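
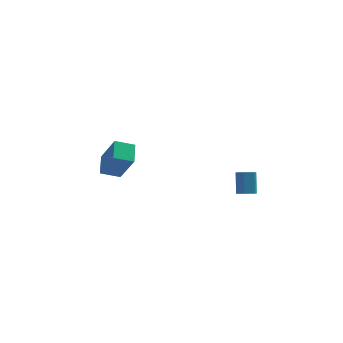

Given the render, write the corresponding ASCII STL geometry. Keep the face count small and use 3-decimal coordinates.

solid 
facet normal 0.116 -0.348 -0.930
outer loop
vertex 3.708 -2.516 1.087
vertex 3.238 -2.312 0.952
vertex 3.678 -2.021 0.898
endloop
endfacet
facet normal 0.991 0.094 0.090
outer loop
vertex 3.708 -2.516 1.087
vertex 3.678 -2.021 0.898
vertex 3.552 -2.053 2.324
endloop
endfacet
facet normal 0.991 0.094 0.090
outer loop
vertex 3.552 -2.053 2.324
vertex 3.678 -2.021 0.898
vertex 3.522 -1.558 2.135
endloop
endfacet
facet normal -0.117 0.348 0.930
outer loop
vertex 3.552 -2.053 2.324
vertex 3.522 -1.558 2.135
vertex 3.082 -1.848 2.188
endloop
endfacet
facet normal 0.116 -0.348 -0.930
outer loop
vertex 3.678 -2.021 0.898
vertex 3.238 -2.312 0.952
vertex 3.209 -1.817 0.763
endloop
endfacet
facet normal 0.448 0.855 -0.263
outer loop
vertex 3.678 -2.021 0.898
vertex 3.209 -1.817 0.763
vertex 3.522 -1.558 2.135
endloop
endfacet
facet normal 0.447 0.855 -0.263
outer loop
vertex 3.522 -1.558 2.135
vertex 3.209 -1.817 0.763
vertex 3.052 -1.354 2.0
endloop
endfacet
facet normal -0.117 0.347 0.931
outer loop
vertex 3.522 -1.558 2.135
vertex 3.052 -1.354 2.0
vertex 3.082 -1.848 2.188
endloop
endfacet
facet normal 0.117 -0.348 -0.930
outer loop
vertex 3.209 -1.817 0.763
vertex 3.238 -2.312 0.952
vertex 2.768 -2.107 0.816
endloop
endfacet
facet normal -0.543 0.761 -0.354
outer loop
vertex 3.209 -1.817 0.763
vertex 2.768 -2.107 0.816
vertex 3.052 -1.354 2.0
endloop
endfacet
facet normal -0.544 0.761 -0.353
outer loop
vertex 3.052 -1.354 2.0
vertex 2.768 -2.107 0.816
vertex 2.612 -1.644 2.053
endloop
endfacet
facet normal -0.117 0.347 0.931
outer loop
vertex 3.052 -1.354 2.0
vertex 2.612 -1.644 2.053
vertex 3.082 -1.848 2.188
endloop
endfacet
facet normal 0.117 -0.348 -0.930
outer loop
vertex 2.768 -2.107 0.816
vertex 3.238 -2.312 0.952
vertex 2.798 -2.602 1.005
endloop
endfacet
facet normal -0.991 -0.094 -0.090
outer loop
vertex 2.768 -2.107 0.816
vertex 2.798 -2.602 1.005
vertex 2.612 -1.644 2.053
endloop
endfacet
facet normal -0.991 -0.094 -0.090
outer loop
vertex 2.612 -1.644 2.053
vertex 2.798 -2.602 1.005
vertex 2.642 -2.139 2.242
endloop
endfacet
facet normal -0.116 0.348 0.930
outer loop
vertex 2.612 -1.644 2.053
vertex 2.642 -2.139 2.242
vertex 3.082 -1.848 2.188
endloop
endfacet
facet normal 0.117 -0.347 -0.931
outer loop
vertex 2.798 -2.602 1.005
vertex 3.238 -2.312 0.952
vertex 3.268 -2.806 1.14
endloop
endfacet
facet normal -0.447 -0.855 0.264
outer loop
vertex 2.798 -2.602 1.005
vertex 3.268 -2.806 1.14
vertex 2.642 -2.139 2.242
endloop
endfacet
facet normal -0.448 -0.855 0.263
outer loop
vertex 2.642 -2.139 2.242
vertex 3.268 -2.806 1.14
vertex 3.111 -2.343 2.377
endloop
endfacet
facet normal -0.116 0.348 0.930
outer loop
vertex 2.642 -2.139 2.242
vertex 3.111 -2.343 2.377
vertex 3.082 -1.848 2.188
endloop
endfacet
facet normal 0.117 -0.347 -0.931
outer loop
vertex 3.268 -2.806 1.14
vertex 3.238 -2.312 0.952
vertex 3.708 -2.516 1.087
endloop
endfacet
facet normal 0.544 -0.761 0.354
outer loop
vertex 3.268 -2.806 1.14
vertex 3.708 -2.516 1.087
vertex 3.111 -2.343 2.377
endloop
endfacet
facet normal 0.543 -0.762 0.354
outer loop
vertex 3.111 -2.343 2.377
vertex 3.708 -2.516 1.087
vertex 3.552 -2.053 2.324
endloop
endfacet
facet normal -0.117 0.348 0.930
outer loop
vertex 3.111 -2.343 2.377
vertex 3.552 -2.053 2.324
vertex 3.082 -1.848 2.188
endloop
endfacet
facet normal -0.516 0.406 -0.754
outer loop
vertex -4.562 -1.389 2.258
vertex -3.66 -0.884 1.913
vertex -4.275 -2.413 1.511
endloop
endfacet
facet normal -0.828 -0.463 0.317
outer loop
vertex -3.28 -3.196 2.967
vertex -4.562 -1.389 2.258
vertex -4.275 -2.413 1.511
endloop
endfacet
facet normal -0.516 0.406 -0.754
outer loop
vertex -4.275 -2.413 1.511
vertex -3.66 -0.884 1.913
vertex -3.373 -1.908 1.166
endloop
endfacet
facet normal 0.221 -0.788 -0.575
outer loop
vertex -3.373 -1.908 1.166
vertex -3.28 -3.196 2.967
vertex -4.275 -2.413 1.511
endloop
endfacet
facet normal -0.221 0.788 0.575
outer loop
vertex -4.562 -1.389 2.258
vertex -2.665 -1.667 3.369
vertex -3.66 -0.884 1.913
endloop
endfacet
facet normal -0.828 -0.463 0.317
outer loop
vertex -3.567 -2.172 3.714
vertex -4.562 -1.389 2.258
vertex -3.28 -3.196 2.967
endloop
endfacet
facet normal -0.221 0.788 0.575
outer loop
vertex -3.567 -2.172 3.714
vertex -2.665 -1.667 3.369
vertex -4.562 -1.389 2.258
endloop
endfacet
facet normal 0.828 0.463 -0.317
outer loop
vertex -3.66 -0.884 1.913
vertex -2.665 -1.667 3.369
vertex -3.373 -1.908 1.166
endloop
endfacet
facet normal 0.221 -0.788 -0.575
outer loop
vertex -2.378 -2.691 2.622
vertex -3.28 -3.196 2.967
vertex -3.373 -1.908 1.166
endloop
endfacet
facet normal 0.828 0.463 -0.317
outer loop
vertex -3.373 -1.908 1.166
vertex -2.665 -1.667 3.369
vertex -2.378 -2.691 2.622
endloop
endfacet
facet normal 0.516 -0.406 0.754
outer loop
vertex -2.378 -2.691 2.622
vertex -3.567 -2.172 3.714
vertex -3.28 -3.196 2.967
endloop
endfacet
facet normal 0.516 -0.406 0.754
outer loop
vertex -2.665 -1.667 3.369
vertex -3.567 -2.172 3.714
vertex -2.378 -2.691 2.622
endloop
endfacet

endsolid


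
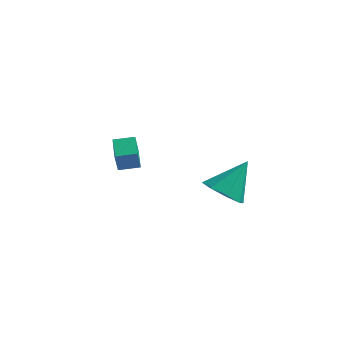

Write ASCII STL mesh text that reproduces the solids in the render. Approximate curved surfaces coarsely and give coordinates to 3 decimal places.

solid 
facet normal -0.326 -0.578 -0.748
outer loop
vertex 4.056 -3.21 -0.212
vertex 3.222 -3.454 0.341
vertex 3.457 -2.713 -0.335
endloop
endfacet
facet normal 0.648 0.719 -0.252
outer loop
vertex 4.056 -3.21 -0.212
vertex 3.457 -2.713 -0.335
vertex 3.858 -2.326 1.799
endloop
endfacet
facet normal -0.327 -0.578 -0.747
outer loop
vertex 3.457 -2.713 -0.335
vertex 3.222 -3.454 0.341
vertex 2.72 -2.649 -0.062
endloop
endfacet
facet normal 0.018 0.983 -0.182
outer loop
vertex 3.457 -2.713 -0.335
vertex 2.72 -2.649 -0.062
vertex 3.858 -2.326 1.799
endloop
endfacet
facet normal -0.326 -0.578 -0.748
outer loop
vertex 2.72 -2.649 -0.062
vertex 3.222 -3.454 0.341
vertex 2.277 -3.057 0.446
endloop
endfacet
facet normal -0.540 0.820 0.188
outer loop
vertex 2.72 -2.649 -0.062
vertex 2.277 -3.057 0.446
vertex 3.858 -2.326 1.799
endloop
endfacet
facet normal -0.326 -0.578 -0.748
outer loop
vertex 2.277 -3.057 0.446
vertex 3.222 -3.454 0.341
vertex 2.387 -3.697 0.893
endloop
endfacet
facet normal -0.697 0.326 0.638
outer loop
vertex 2.277 -3.057 0.446
vertex 2.387 -3.697 0.893
vertex 3.858 -2.326 1.799
endloop
endfacet
facet normal -0.327 -0.578 -0.748
outer loop
vertex 2.387 -3.697 0.893
vertex 3.222 -3.454 0.341
vertex 2.986 -4.195 1.016
endloop
endfacet
facet normal -0.362 -0.211 0.908
outer loop
vertex 2.387 -3.697 0.893
vertex 2.986 -4.195 1.016
vertex 3.858 -2.326 1.799
endloop
endfacet
facet normal -0.326 -0.578 -0.748
outer loop
vertex 2.986 -4.195 1.016
vertex 3.222 -3.454 0.341
vertex 3.723 -4.258 0.744
endloop
endfacet
facet normal 0.268 -0.476 0.837
outer loop
vertex 2.986 -4.195 1.016
vertex 3.723 -4.258 0.744
vertex 3.858 -2.326 1.799
endloop
endfacet
facet normal -0.326 -0.578 -0.748
outer loop
vertex 3.723 -4.258 0.744
vertex 3.222 -3.454 0.341
vertex 4.167 -3.85 0.235
endloop
endfacet
facet normal 0.826 -0.314 0.469
outer loop
vertex 3.723 -4.258 0.744
vertex 4.167 -3.85 0.235
vertex 3.858 -2.326 1.799
endloop
endfacet
facet normal -0.326 -0.579 -0.747
outer loop
vertex 4.167 -3.85 0.235
vertex 3.222 -3.454 0.341
vertex 4.056 -3.21 -0.212
endloop
endfacet
facet normal 0.983 0.182 0.017
outer loop
vertex 4.167 -3.85 0.235
vertex 4.056 -3.21 -0.212
vertex 3.858 -2.326 1.799
endloop
endfacet
facet normal -0.870 -0.473 -0.140
outer loop
vertex -2.351 -2.382 0.433
vertex -2.977 -1.324 0.752
vertex -2.353 -2.069 -0.611
endloop
endfacet
facet normal 0.493 -0.833 -0.251
outer loop
vertex -1.483 -1.596 -0.472
vertex -2.351 -2.382 0.433
vertex -2.353 -2.069 -0.611
endloop
endfacet
facet normal -0.870 -0.473 -0.140
outer loop
vertex -2.353 -2.069 -0.611
vertex -2.977 -1.324 0.752
vertex -2.979 -1.011 -0.293
endloop
endfacet
facet normal -0.003 0.286 -0.958
outer loop
vertex -2.979 -1.011 -0.293
vertex -1.483 -1.596 -0.472
vertex -2.353 -2.069 -0.611
endloop
endfacet
facet normal 0.003 -0.287 0.958
outer loop
vertex -2.351 -2.382 0.433
vertex -2.107 -0.851 0.891
vertex -2.977 -1.324 0.752
endloop
endfacet
facet normal 0.493 -0.833 -0.250
outer loop
vertex -1.481 -1.909 0.573
vertex -2.351 -2.382 0.433
vertex -1.483 -1.596 -0.472
endloop
endfacet
facet normal 0.002 -0.287 0.958
outer loop
vertex -1.481 -1.909 0.573
vertex -2.107 -0.851 0.891
vertex -2.351 -2.382 0.433
endloop
endfacet
facet normal -0.493 0.833 0.250
outer loop
vertex -2.977 -1.324 0.752
vertex -2.107 -0.851 0.891
vertex -2.979 -1.011 -0.293
endloop
endfacet
facet normal -0.002 0.287 -0.958
outer loop
vertex -2.109 -0.538 -0.153
vertex -1.483 -1.596 -0.472
vertex -2.979 -1.011 -0.293
endloop
endfacet
facet normal -0.493 0.833 0.251
outer loop
vertex -2.979 -1.011 -0.293
vertex -2.107 -0.851 0.891
vertex -2.109 -0.538 -0.153
endloop
endfacet
facet normal 0.870 0.473 0.140
outer loop
vertex -2.109 -0.538 -0.153
vertex -1.481 -1.909 0.573
vertex -1.483 -1.596 -0.472
endloop
endfacet
facet normal 0.870 0.473 0.140
outer loop
vertex -2.107 -0.851 0.891
vertex -1.481 -1.909 0.573
vertex -2.109 -0.538 -0.153
endloop
endfacet

endsolid


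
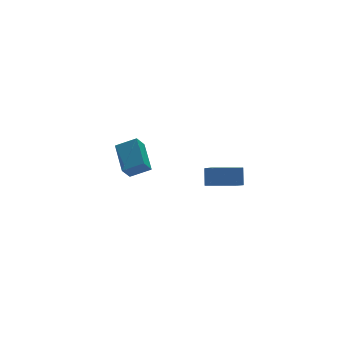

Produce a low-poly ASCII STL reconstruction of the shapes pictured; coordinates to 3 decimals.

solid 
facet normal -0.963 0.220 0.155
outer loop
vertex 1.585 -3.705 -0.737
vertex 1.701 -2.703 -1.441
vertex 1.295 -4.322 -1.663
endloop
endfacet
facet normal -0.095 -0.814 0.572
outer loop
vertex 3.019 -4.717 -1.939
vertex 1.585 -3.705 -0.737
vertex 1.295 -4.322 -1.663
endloop
endfacet
facet normal -0.963 0.220 0.155
outer loop
vertex 1.295 -4.322 -1.663
vertex 1.701 -2.703 -1.441
vertex 1.411 -3.32 -2.367
endloop
endfacet
facet normal -0.252 -0.537 -0.805
outer loop
vertex 1.411 -3.32 -2.367
vertex 3.019 -4.717 -1.939
vertex 1.295 -4.322 -1.663
endloop
endfacet
facet normal 0.252 0.537 0.805
outer loop
vertex 1.585 -3.705 -0.737
vertex 3.425 -3.098 -1.717
vertex 1.701 -2.703 -1.441
endloop
endfacet
facet normal -0.095 -0.814 0.572
outer loop
vertex 3.309 -4.1 -1.013
vertex 1.585 -3.705 -0.737
vertex 3.019 -4.717 -1.939
endloop
endfacet
facet normal 0.252 0.537 0.805
outer loop
vertex 3.309 -4.1 -1.013
vertex 3.425 -3.098 -1.717
vertex 1.585 -3.705 -0.737
endloop
endfacet
facet normal 0.095 0.814 -0.572
outer loop
vertex 1.701 -2.703 -1.441
vertex 3.425 -3.098 -1.717
vertex 1.411 -3.32 -2.367
endloop
endfacet
facet normal -0.252 -0.537 -0.805
outer loop
vertex 3.135 -3.715 -2.643
vertex 3.019 -4.717 -1.939
vertex 1.411 -3.32 -2.367
endloop
endfacet
facet normal 0.095 0.814 -0.572
outer loop
vertex 1.411 -3.32 -2.367
vertex 3.425 -3.098 -1.717
vertex 3.135 -3.715 -2.643
endloop
endfacet
facet normal 0.963 -0.220 -0.155
outer loop
vertex 3.135 -3.715 -2.643
vertex 3.309 -4.1 -1.013
vertex 3.019 -4.717 -1.939
endloop
endfacet
facet normal 0.963 -0.220 -0.155
outer loop
vertex 3.425 -3.098 -1.717
vertex 3.309 -4.1 -1.013
vertex 3.135 -3.715 -2.643
endloop
endfacet
facet normal -0.564 -0.251 0.787
outer loop
vertex 0.236 1.88 -3.408
vertex 0.653 3.726 -2.52
vertex -0.87 2.428 -4.026
endloop
endfacet
facet normal -0.200 -0.883 -0.425
outer loop
vertex -0.273 2.694 -4.86
vertex 0.236 1.88 -3.408
vertex -0.87 2.428 -4.026
endloop
endfacet
facet normal -0.563 -0.252 0.787
outer loop
vertex -0.87 2.428 -4.026
vertex 0.653 3.726 -2.52
vertex -0.453 4.273 -3.137
endloop
endfacet
facet normal -0.802 0.397 -0.447
outer loop
vertex -0.453 4.273 -3.137
vertex -0.273 2.694 -4.86
vertex -0.87 2.428 -4.026
endloop
endfacet
facet normal 0.802 -0.396 0.447
outer loop
vertex 0.236 1.88 -3.408
vertex 1.25 3.992 -3.354
vertex 0.653 3.726 -2.52
endloop
endfacet
facet normal -0.200 -0.883 -0.425
outer loop
vertex 0.833 2.147 -4.243
vertex 0.236 1.88 -3.408
vertex -0.273 2.694 -4.86
endloop
endfacet
facet normal 0.802 -0.396 0.447
outer loop
vertex 0.833 2.147 -4.243
vertex 1.25 3.992 -3.354
vertex 0.236 1.88 -3.408
endloop
endfacet
facet normal 0.200 0.883 0.425
outer loop
vertex 0.653 3.726 -2.52
vertex 1.25 3.992 -3.354
vertex -0.453 4.273 -3.137
endloop
endfacet
facet normal -0.802 0.396 -0.447
outer loop
vertex 0.144 4.54 -3.972
vertex -0.273 2.694 -4.86
vertex -0.453 4.273 -3.137
endloop
endfacet
facet normal 0.200 0.883 0.425
outer loop
vertex -0.453 4.273 -3.137
vertex 1.25 3.992 -3.354
vertex 0.144 4.54 -3.972
endloop
endfacet
facet normal 0.563 0.251 -0.787
outer loop
vertex 0.144 4.54 -3.972
vertex 0.833 2.147 -4.243
vertex -0.273 2.694 -4.86
endloop
endfacet
facet normal 0.564 0.251 -0.786
outer loop
vertex 1.25 3.992 -3.354
vertex 0.833 2.147 -4.243
vertex 0.144 4.54 -3.972
endloop
endfacet

endsolid


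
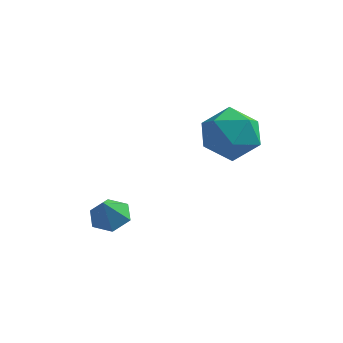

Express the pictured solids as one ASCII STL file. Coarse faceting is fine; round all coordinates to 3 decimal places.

solid 
facet normal -0.863 -0.390 0.321
outer loop
vertex 1.452 4.233 -0.405
vertex 1.776 3.202 -0.785
vertex 2.029 3.523 0.285
endloop
endfacet
facet normal -0.667 0.164 0.727
outer loop
vertex 1.452 4.233 -0.405
vertex 2.029 3.523 0.285
vertex 2.285 4.64 0.268
endloop
endfacet
facet normal -0.605 0.736 0.304
outer loop
vertex 1.452 4.233 -0.405
vertex 2.285 4.64 0.268
vertex 2.191 5.009 -0.813
endloop
endfacet
facet normal -0.763 0.536 -0.363
outer loop
vertex 1.452 4.233 -0.405
vertex 2.191 5.009 -0.813
vertex 1.876 4.12 -1.464
endloop
endfacet
facet normal -0.922 -0.160 -0.352
outer loop
vertex 1.452 4.233 -0.405
vertex 1.876 4.12 -1.464
vertex 1.776 3.202 -0.785
endloop
endfacet
facet normal -0.024 0.021 1.000
outer loop
vertex 2.285 4.64 0.268
vertex 2.029 3.523 0.285
vertex 3.124 3.86 0.304
endloop
endfacet
facet normal -0.341 -0.875 0.343
outer loop
vertex 2.029 3.523 0.285
vertex 1.776 3.202 -0.785
vertex 2.809 2.971 -0.347
endloop
endfacet
facet normal -0.436 -0.504 -0.745
outer loop
vertex 1.776 3.202 -0.785
vertex 1.876 4.12 -1.464
vertex 2.715 3.34 -1.428
endloop
endfacet
facet normal -0.178 0.622 -0.763
outer loop
vertex 1.876 4.12 -1.464
vertex 2.191 5.009 -0.813
vertex 2.971 4.457 -1.445
endloop
endfacet
facet normal 0.077 0.946 0.316
outer loop
vertex 2.191 5.009 -0.813
vertex 2.285 4.64 0.268
vertex 3.224 4.778 -0.375
endloop
endfacet
facet normal 0.763 -0.536 0.363
outer loop
vertex 3.548 3.747 -0.755
vertex 3.124 3.86 0.304
vertex 2.809 2.971 -0.347
endloop
endfacet
facet normal 0.605 -0.736 -0.304
outer loop
vertex 3.548 3.747 -0.755
vertex 2.809 2.971 -0.347
vertex 2.715 3.34 -1.428
endloop
endfacet
facet normal 0.667 -0.164 -0.727
outer loop
vertex 3.548 3.747 -0.755
vertex 2.715 3.34 -1.428
vertex 2.971 4.457 -1.445
endloop
endfacet
facet normal 0.863 0.390 -0.321
outer loop
vertex 3.548 3.747 -0.755
vertex 2.971 4.457 -1.445
vertex 3.224 4.778 -0.375
endloop
endfacet
facet normal 0.922 0.160 0.352
outer loop
vertex 3.548 3.747 -0.755
vertex 3.224 4.778 -0.375
vertex 3.124 3.86 0.304
endloop
endfacet
facet normal 0.178 -0.622 0.763
outer loop
vertex 2.809 2.971 -0.347
vertex 3.124 3.86 0.304
vertex 2.029 3.523 0.285
endloop
endfacet
facet normal -0.077 -0.946 -0.316
outer loop
vertex 2.715 3.34 -1.428
vertex 2.809 2.971 -0.347
vertex 1.776 3.202 -0.785
endloop
endfacet
facet normal 0.024 -0.021 -1.000
outer loop
vertex 2.971 4.457 -1.445
vertex 2.715 3.34 -1.428
vertex 1.876 4.12 -1.464
endloop
endfacet
facet normal 0.341 0.875 -0.343
outer loop
vertex 3.224 4.778 -0.375
vertex 2.971 4.457 -1.445
vertex 2.191 5.009 -0.813
endloop
endfacet
facet normal 0.436 0.504 0.745
outer loop
vertex 3.124 3.86 0.304
vertex 3.224 4.778 -0.375
vertex 2.285 4.64 0.268
endloop
endfacet
facet normal 0.080 0.439 -0.895
outer loop
vertex -0.497 2.446 -4.379
vertex -1.235 2.576 -4.381
vertex -0.766 3.084 -4.09
endloop
endfacet
facet normal 0.764 0.031 0.644
outer loop
vertex -0.497 2.446 -4.379
vertex -0.766 3.084 -4.09
vertex -1.325 2.084 -3.379
endloop
endfacet
facet normal 0.080 0.439 -0.895
outer loop
vertex -0.766 3.084 -4.09
vertex -1.235 2.576 -4.381
vertex -1.505 3.214 -4.092
endloop
endfacet
facet normal 0.093 0.542 0.835
outer loop
vertex -0.766 3.084 -4.09
vertex -1.505 3.214 -4.092
vertex -1.325 2.084 -3.379
endloop
endfacet
facet normal 0.080 0.439 -0.895
outer loop
vertex -1.505 3.214 -4.092
vertex -1.235 2.576 -4.381
vertex -1.974 2.706 -4.383
endloop
endfacet
facet normal -0.712 0.290 0.640
outer loop
vertex -1.505 3.214 -4.092
vertex -1.974 2.706 -4.383
vertex -1.325 2.084 -3.379
endloop
endfacet
facet normal 0.080 0.439 -0.895
outer loop
vertex -1.974 2.706 -4.383
vertex -1.235 2.576 -4.381
vertex -1.704 2.068 -4.672
endloop
endfacet
facet normal -0.844 -0.472 0.253
outer loop
vertex -1.974 2.706 -4.383
vertex -1.704 2.068 -4.672
vertex -1.325 2.084 -3.379
endloop
endfacet
facet normal 0.079 0.439 -0.895
outer loop
vertex -1.704 2.068 -4.672
vertex -1.235 2.576 -4.381
vertex -0.966 1.939 -4.67
endloop
endfacet
facet normal -0.172 -0.983 0.063
outer loop
vertex -1.704 2.068 -4.672
vertex -0.966 1.939 -4.67
vertex -1.325 2.084 -3.379
endloop
endfacet
facet normal 0.080 0.440 -0.895
outer loop
vertex -0.966 1.939 -4.67
vertex -1.235 2.576 -4.381
vertex -0.497 2.446 -4.379
endloop
endfacet
facet normal 0.631 -0.732 0.258
outer loop
vertex -0.966 1.939 -4.67
vertex -0.497 2.446 -4.379
vertex -1.325 2.084 -3.379
endloop
endfacet

endsolid


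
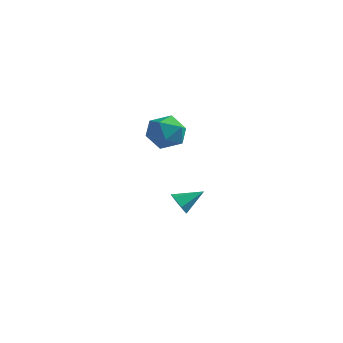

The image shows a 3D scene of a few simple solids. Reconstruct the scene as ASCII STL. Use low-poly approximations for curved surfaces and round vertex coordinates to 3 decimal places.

solid 
facet normal -0.958 0.269 0.096
outer loop
vertex 1.822 -2.291 2.868
vertex 1.885 -2.411 3.837
vertex 2.089 -1.542 3.438
endloop
endfacet
facet normal -0.659 0.590 -0.467
outer loop
vertex 1.822 -2.291 2.868
vertex 2.089 -1.542 3.438
vertex 2.549 -1.699 2.59
endloop
endfacet
facet normal -0.415 0.084 -0.906
outer loop
vertex 1.822 -2.291 2.868
vertex 2.549 -1.699 2.59
vertex 2.629 -2.665 2.464
endloop
endfacet
facet normal -0.563 -0.551 -0.616
outer loop
vertex 1.822 -2.291 2.868
vertex 2.629 -2.665 2.464
vertex 2.219 -3.106 3.234
endloop
endfacet
facet normal -0.900 -0.436 0.004
outer loop
vertex 1.822 -2.291 2.868
vertex 2.219 -3.106 3.234
vertex 1.885 -2.411 3.837
endloop
endfacet
facet normal -0.100 0.967 -0.233
outer loop
vertex 2.549 -1.699 2.59
vertex 2.089 -1.542 3.438
vertex 3.061 -1.454 3.386
endloop
endfacet
facet normal -0.584 0.448 0.677
outer loop
vertex 2.089 -1.542 3.438
vertex 1.885 -2.411 3.837
vertex 2.651 -1.895 4.156
endloop
endfacet
facet normal -0.490 -0.694 0.528
outer loop
vertex 1.885 -2.411 3.837
vertex 2.219 -3.106 3.234
vertex 2.731 -2.861 4.03
endloop
endfacet
facet normal 0.054 -0.879 -0.474
outer loop
vertex 2.219 -3.106 3.234
vertex 2.629 -2.665 2.464
vertex 3.191 -3.018 3.182
endloop
endfacet
facet normal 0.294 0.148 -0.944
outer loop
vertex 2.629 -2.665 2.464
vertex 2.549 -1.699 2.59
vertex 3.395 -2.149 2.783
endloop
endfacet
facet normal 0.563 0.551 0.616
outer loop
vertex 3.458 -2.269 3.752
vertex 3.061 -1.454 3.386
vertex 2.651 -1.895 4.156
endloop
endfacet
facet normal 0.415 -0.084 0.906
outer loop
vertex 3.458 -2.269 3.752
vertex 2.651 -1.895 4.156
vertex 2.731 -2.861 4.03
endloop
endfacet
facet normal 0.659 -0.590 0.467
outer loop
vertex 3.458 -2.269 3.752
vertex 2.731 -2.861 4.03
vertex 3.191 -3.018 3.182
endloop
endfacet
facet normal 0.958 -0.269 -0.096
outer loop
vertex 3.458 -2.269 3.752
vertex 3.191 -3.018 3.182
vertex 3.395 -2.149 2.783
endloop
endfacet
facet normal 0.900 0.436 -0.004
outer loop
vertex 3.458 -2.269 3.752
vertex 3.395 -2.149 2.783
vertex 3.061 -1.454 3.386
endloop
endfacet
facet normal -0.054 0.879 0.474
outer loop
vertex 2.651 -1.895 4.156
vertex 3.061 -1.454 3.386
vertex 2.089 -1.542 3.438
endloop
endfacet
facet normal -0.294 -0.148 0.944
outer loop
vertex 2.731 -2.861 4.03
vertex 2.651 -1.895 4.156
vertex 1.885 -2.411 3.837
endloop
endfacet
facet normal 0.100 -0.967 0.233
outer loop
vertex 3.191 -3.018 3.182
vertex 2.731 -2.861 4.03
vertex 2.219 -3.106 3.234
endloop
endfacet
facet normal 0.584 -0.448 -0.677
outer loop
vertex 3.395 -2.149 2.783
vertex 3.191 -3.018 3.182
vertex 2.629 -2.665 2.464
endloop
endfacet
facet normal 0.490 0.694 -0.528
outer loop
vertex 3.061 -1.454 3.386
vertex 3.395 -2.149 2.783
vertex 2.549 -1.699 2.59
endloop
endfacet
facet normal -0.546 -0.678 -0.493
outer loop
vertex 0.876 1.525 -3.01
vertex 0.414 1.555 -2.54
vertex 0.381 1.96 -3.06
endloop
endfacet
facet normal 0.559 0.567 -0.605
outer loop
vertex 0.876 1.525 -3.01
vertex 0.381 1.96 -3.06
vertex 1.146 2.465 -1.88
endloop
endfacet
facet normal -0.546 -0.677 -0.493
outer loop
vertex 0.381 1.96 -3.06
vertex 0.414 1.555 -2.54
vertex -0.08 1.99 -2.59
endloop
endfacet
facet normal -0.210 0.941 -0.266
outer loop
vertex 0.381 1.96 -3.06
vertex -0.08 1.99 -2.59
vertex 1.146 2.465 -1.88
endloop
endfacet
facet normal -0.547 -0.677 -0.492
outer loop
vertex -0.08 1.99 -2.59
vertex 0.414 1.555 -2.54
vertex -0.047 1.585 -2.069
endloop
endfacet
facet normal -0.556 0.639 0.532
outer loop
vertex -0.08 1.99 -2.59
vertex -0.047 1.585 -2.069
vertex 1.146 2.465 -1.88
endloop
endfacet
facet normal -0.546 -0.678 -0.491
outer loop
vertex -0.047 1.585 -2.069
vertex 0.414 1.555 -2.54
vertex 0.447 1.151 -2.019
endloop
endfacet
facet normal -0.131 -0.035 0.991
outer loop
vertex -0.047 1.585 -2.069
vertex 0.447 1.151 -2.019
vertex 1.146 2.465 -1.88
endloop
endfacet
facet normal -0.545 -0.679 -0.492
outer loop
vertex 0.447 1.151 -2.019
vertex 0.414 1.555 -2.54
vertex 0.909 1.121 -2.489
endloop
endfacet
facet normal 0.638 -0.408 0.653
outer loop
vertex 0.447 1.151 -2.019
vertex 0.909 1.121 -2.489
vertex 1.146 2.465 -1.88
endloop
endfacet
facet normal -0.545 -0.679 -0.492
outer loop
vertex 0.909 1.121 -2.489
vertex 0.414 1.555 -2.54
vertex 0.876 1.525 -3.01
endloop
endfacet
facet normal 0.983 -0.107 -0.146
outer loop
vertex 0.909 1.121 -2.489
vertex 0.876 1.525 -3.01
vertex 1.146 2.465 -1.88
endloop
endfacet

endsolid


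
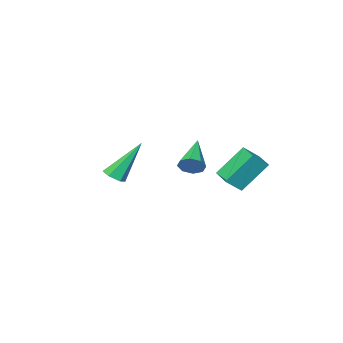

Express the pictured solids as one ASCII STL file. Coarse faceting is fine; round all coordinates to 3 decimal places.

solid 
facet normal -0.736 0.161 -0.657
outer loop
vertex -2.411 3.092 3.87
vertex -2.145 4.19 3.841
vertex -1.282 2.784 2.529
endloop
endfacet
facet normal -0.235 -0.972 0.026
outer loop
vertex -0.575 2.63 3.159
vertex -2.411 3.092 3.87
vertex -1.282 2.784 2.529
endloop
endfacet
facet normal -0.736 0.161 -0.657
outer loop
vertex -1.282 2.784 2.529
vertex -2.145 4.19 3.841
vertex -1.016 3.882 2.5
endloop
endfacet
facet normal 0.634 -0.173 -0.754
outer loop
vertex -1.016 3.882 2.5
vertex -0.575 2.63 3.159
vertex -1.282 2.784 2.529
endloop
endfacet
facet normal -0.634 0.173 0.754
outer loop
vertex -2.411 3.092 3.87
vertex -1.438 4.036 4.471
vertex -2.145 4.19 3.841
endloop
endfacet
facet normal -0.235 -0.972 0.026
outer loop
vertex -1.704 2.938 4.5
vertex -2.411 3.092 3.87
vertex -0.575 2.63 3.159
endloop
endfacet
facet normal -0.634 0.173 0.754
outer loop
vertex -1.704 2.938 4.5
vertex -1.438 4.036 4.471
vertex -2.411 3.092 3.87
endloop
endfacet
facet normal 0.235 0.972 -0.026
outer loop
vertex -2.145 4.19 3.841
vertex -1.438 4.036 4.471
vertex -1.016 3.882 2.5
endloop
endfacet
facet normal 0.634 -0.173 -0.754
outer loop
vertex -0.309 3.728 3.13
vertex -0.575 2.63 3.159
vertex -1.016 3.882 2.5
endloop
endfacet
facet normal 0.235 0.972 -0.026
outer loop
vertex -1.016 3.882 2.5
vertex -1.438 4.036 4.471
vertex -0.309 3.728 3.13
endloop
endfacet
facet normal 0.736 -0.161 0.657
outer loop
vertex -0.309 3.728 3.13
vertex -1.704 2.938 4.5
vertex -0.575 2.63 3.159
endloop
endfacet
facet normal 0.736 -0.161 0.657
outer loop
vertex -1.438 4.036 4.471
vertex -1.704 2.938 4.5
vertex -0.309 3.728 3.13
endloop
endfacet
facet normal 0.593 0.672 -0.443
outer loop
vertex -1.559 -1.745 2.073
vertex -2.045 -1.579 1.674
vertex -1.839 -1.377 2.256
endloop
endfacet
facet normal 0.377 -0.167 0.911
outer loop
vertex -1.559 -1.745 2.073
vertex -1.839 -1.377 2.256
vertex -3.215 -2.901 2.546
endloop
endfacet
facet normal 0.594 0.671 -0.443
outer loop
vertex -1.839 -1.377 2.256
vertex -2.045 -1.579 1.674
vertex -2.239 -1.127 2.098
endloop
endfacet
facet normal -0.164 0.326 0.931
outer loop
vertex -1.839 -1.377 2.256
vertex -2.239 -1.127 2.098
vertex -3.215 -2.901 2.546
endloop
endfacet
facet normal 0.595 0.671 -0.443
outer loop
vertex -2.239 -1.127 2.098
vertex -2.045 -1.579 1.674
vertex -2.525 -1.141 1.692
endloop
endfacet
facet normal -0.710 0.513 0.483
outer loop
vertex -2.239 -1.127 2.098
vertex -2.525 -1.141 1.692
vertex -3.215 -2.901 2.546
endloop
endfacet
facet normal 0.595 0.670 -0.443
outer loop
vertex -2.525 -1.141 1.692
vertex -2.045 -1.579 1.674
vertex -2.53 -1.412 1.275
endloop
endfacet
facet normal -0.943 0.285 -0.174
outer loop
vertex -2.525 -1.141 1.692
vertex -2.53 -1.412 1.275
vertex -3.215 -2.901 2.546
endloop
endfacet
facet normal 0.595 0.671 -0.443
outer loop
vertex -2.53 -1.412 1.275
vertex -2.045 -1.579 1.674
vertex -2.251 -1.781 1.091
endloop
endfacet
facet normal -0.725 -0.223 -0.652
outer loop
vertex -2.53 -1.412 1.275
vertex -2.251 -1.781 1.091
vertex -3.215 -2.901 2.546
endloop
endfacet
facet normal 0.594 0.671 -0.443
outer loop
vertex -2.251 -1.781 1.091
vertex -2.045 -1.579 1.674
vertex -1.851 -2.031 1.249
endloop
endfacet
facet normal -0.182 -0.717 -0.673
outer loop
vertex -2.251 -1.781 1.091
vertex -1.851 -2.031 1.249
vertex -3.215 -2.901 2.546
endloop
endfacet
facet normal 0.594 0.672 -0.443
outer loop
vertex -1.851 -2.031 1.249
vertex -2.045 -1.579 1.674
vertex -1.564 -2.016 1.656
endloop
endfacet
facet normal 0.364 -0.904 -0.223
outer loop
vertex -1.851 -2.031 1.249
vertex -1.564 -2.016 1.656
vertex -3.215 -2.901 2.546
endloop
endfacet
facet normal 0.594 0.672 -0.444
outer loop
vertex -1.564 -2.016 1.656
vertex -2.045 -1.579 1.674
vertex -1.559 -1.745 2.073
endloop
endfacet
facet normal 0.596 -0.677 0.433
outer loop
vertex -1.564 -2.016 1.656
vertex -1.559 -1.745 2.073
vertex -3.215 -2.901 2.546
endloop
endfacet
facet normal 0.545 -0.139 -0.827
outer loop
vertex 3.478 0.24 3.316
vertex 3.095 0.501 3.02
vertex 3.509 0.784 3.245
endloop
endfacet
facet normal 0.700 0.053 0.712
outer loop
vertex 3.478 0.24 3.316
vertex 3.509 0.784 3.245
vertex 1.925 0.799 4.8
endloop
endfacet
facet normal 0.544 -0.138 -0.828
outer loop
vertex 3.509 0.784 3.245
vertex 3.095 0.501 3.02
vertex 3.125 1.045 2.949
endloop
endfacet
facet normal 0.338 0.879 0.336
outer loop
vertex 3.509 0.784 3.245
vertex 3.125 1.045 2.949
vertex 1.925 0.799 4.8
endloop
endfacet
facet normal 0.543 -0.138 -0.828
outer loop
vertex 3.125 1.045 2.949
vertex 3.095 0.501 3.02
vertex 2.711 0.761 2.725
endloop
endfacet
facet normal -0.480 0.855 -0.197
outer loop
vertex 3.125 1.045 2.949
vertex 2.711 0.761 2.725
vertex 1.925 0.799 4.8
endloop
endfacet
facet normal 0.543 -0.138 -0.828
outer loop
vertex 2.711 0.761 2.725
vertex 3.095 0.501 3.02
vertex 2.681 0.217 2.796
endloop
endfacet
facet normal -0.935 0.005 -0.354
outer loop
vertex 2.711 0.761 2.725
vertex 2.681 0.217 2.796
vertex 1.925 0.799 4.8
endloop
endfacet
facet normal 0.544 -0.140 -0.827
outer loop
vertex 2.681 0.217 2.796
vertex 3.095 0.501 3.02
vertex 3.064 -0.044 3.092
endloop
endfacet
facet normal -0.574 -0.819 0.021
outer loop
vertex 2.681 0.217 2.796
vertex 3.064 -0.044 3.092
vertex 1.925 0.799 4.8
endloop
endfacet
facet normal 0.544 -0.140 -0.827
outer loop
vertex 3.064 -0.044 3.092
vertex 3.095 0.501 3.02
vertex 3.478 0.24 3.316
endloop
endfacet
facet normal 0.245 -0.795 0.555
outer loop
vertex 3.064 -0.044 3.092
vertex 3.478 0.24 3.316
vertex 1.925 0.799 4.8
endloop
endfacet

endsolid


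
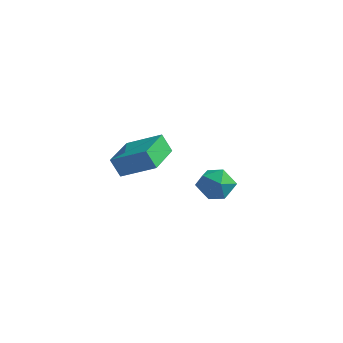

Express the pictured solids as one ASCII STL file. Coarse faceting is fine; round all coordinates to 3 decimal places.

solid 
facet normal -0.841 -0.316 -0.438
outer loop
vertex -2.533 2.413 0.472
vertex -3.175 4.051 0.523
vertex -2.178 2.576 -0.327
endloop
endfacet
facet normal 0.364 -0.931 -0.028
outer loop
vertex -0.865 3.069 0.357
vertex -2.533 2.413 0.472
vertex -2.178 2.576 -0.327
endloop
endfacet
facet normal -0.841 -0.315 -0.439
outer loop
vertex -2.178 2.576 -0.327
vertex -3.175 4.051 0.523
vertex -2.819 4.215 -0.276
endloop
endfacet
facet normal 0.399 0.184 -0.898
outer loop
vertex -2.819 4.215 -0.276
vertex -0.865 3.069 0.357
vertex -2.178 2.576 -0.327
endloop
endfacet
facet normal -0.399 -0.184 0.898
outer loop
vertex -2.533 2.413 0.472
vertex -1.862 4.544 1.207
vertex -3.175 4.051 0.523
endloop
endfacet
facet normal 0.364 -0.931 -0.029
outer loop
vertex -1.221 2.905 1.156
vertex -2.533 2.413 0.472
vertex -0.865 3.069 0.357
endloop
endfacet
facet normal -0.399 -0.184 0.898
outer loop
vertex -1.221 2.905 1.156
vertex -1.862 4.544 1.207
vertex -2.533 2.413 0.472
endloop
endfacet
facet normal -0.364 0.931 0.029
outer loop
vertex -3.175 4.051 0.523
vertex -1.862 4.544 1.207
vertex -2.819 4.215 -0.276
endloop
endfacet
facet normal 0.399 0.184 -0.898
outer loop
vertex -1.507 4.707 0.408
vertex -0.865 3.069 0.357
vertex -2.819 4.215 -0.276
endloop
endfacet
facet normal -0.364 0.931 0.028
outer loop
vertex -2.819 4.215 -0.276
vertex -1.862 4.544 1.207
vertex -1.507 4.707 0.408
endloop
endfacet
facet normal 0.841 0.316 0.439
outer loop
vertex -1.507 4.707 0.408
vertex -1.221 2.905 1.156
vertex -0.865 3.069 0.357
endloop
endfacet
facet normal 0.842 0.316 0.438
outer loop
vertex -1.862 4.544 1.207
vertex -1.221 2.905 1.156
vertex -1.507 4.707 0.408
endloop
endfacet
facet normal -0.986 0.164 -0.029
outer loop
vertex 1.672 3.077 0.344
vertex 1.542 2.338 0.588
vertex 1.623 2.919 1.115
endloop
endfacet
facet normal -0.632 0.766 0.117
outer loop
vertex 1.672 3.077 0.344
vertex 1.623 2.919 1.115
vertex 2.175 3.415 0.849
endloop
endfacet
facet normal -0.177 0.890 -0.419
outer loop
vertex 1.672 3.077 0.344
vertex 2.175 3.415 0.849
vertex 2.436 3.141 0.157
endloop
endfacet
facet normal -0.250 0.366 -0.896
outer loop
vertex 1.672 3.077 0.344
vertex 2.436 3.141 0.157
vertex 2.044 2.476 -0.005
endloop
endfacet
facet normal -0.751 -0.084 -0.655
outer loop
vertex 1.672 3.077 0.344
vertex 2.044 2.476 -0.005
vertex 1.542 2.338 0.588
endloop
endfacet
facet normal -0.249 0.658 0.710
outer loop
vertex 2.175 3.415 0.849
vertex 1.623 2.919 1.115
vertex 2.356 2.884 1.405
endloop
endfacet
facet normal -0.823 -0.314 0.473
outer loop
vertex 1.623 2.919 1.115
vertex 1.542 2.338 0.588
vertex 1.964 2.219 1.243
endloop
endfacet
facet normal -0.441 -0.716 -0.540
outer loop
vertex 1.542 2.338 0.588
vertex 2.044 2.476 -0.005
vertex 2.225 1.945 0.551
endloop
endfacet
facet normal 0.368 0.009 -0.930
outer loop
vertex 2.044 2.476 -0.005
vertex 2.436 3.141 0.157
vertex 2.777 2.441 0.285
endloop
endfacet
facet normal 0.486 0.860 -0.157
outer loop
vertex 2.436 3.141 0.157
vertex 2.175 3.415 0.849
vertex 2.858 3.022 0.812
endloop
endfacet
facet normal 0.250 -0.366 0.896
outer loop
vertex 2.728 2.283 1.056
vertex 2.356 2.884 1.405
vertex 1.964 2.219 1.243
endloop
endfacet
facet normal 0.177 -0.890 0.419
outer loop
vertex 2.728 2.283 1.056
vertex 1.964 2.219 1.243
vertex 2.225 1.945 0.551
endloop
endfacet
facet normal 0.632 -0.766 -0.117
outer loop
vertex 2.728 2.283 1.056
vertex 2.225 1.945 0.551
vertex 2.777 2.441 0.285
endloop
endfacet
facet normal 0.986 -0.164 0.029
outer loop
vertex 2.728 2.283 1.056
vertex 2.777 2.441 0.285
vertex 2.858 3.022 0.812
endloop
endfacet
facet normal 0.751 0.084 0.655
outer loop
vertex 2.728 2.283 1.056
vertex 2.858 3.022 0.812
vertex 2.356 2.884 1.405
endloop
endfacet
facet normal -0.368 -0.009 0.930
outer loop
vertex 1.964 2.219 1.243
vertex 2.356 2.884 1.405
vertex 1.623 2.919 1.115
endloop
endfacet
facet normal -0.486 -0.860 0.157
outer loop
vertex 2.225 1.945 0.551
vertex 1.964 2.219 1.243
vertex 1.542 2.338 0.588
endloop
endfacet
facet normal 0.249 -0.658 -0.710
outer loop
vertex 2.777 2.441 0.285
vertex 2.225 1.945 0.551
vertex 2.044 2.476 -0.005
endloop
endfacet
facet normal 0.823 0.314 -0.473
outer loop
vertex 2.858 3.022 0.812
vertex 2.777 2.441 0.285
vertex 2.436 3.141 0.157
endloop
endfacet
facet normal 0.441 0.716 0.540
outer loop
vertex 2.356 2.884 1.405
vertex 2.858 3.022 0.812
vertex 2.175 3.415 0.849
endloop
endfacet

endsolid


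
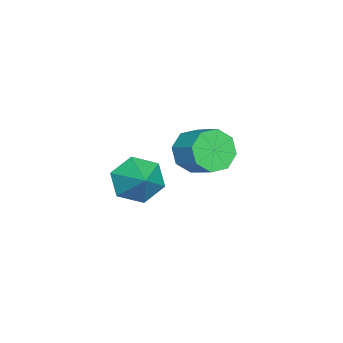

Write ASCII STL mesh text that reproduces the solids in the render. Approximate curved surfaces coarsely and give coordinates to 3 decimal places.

solid 
facet normal -0.732 -0.434 -0.525
outer loop
vertex 2.967 1.445 -2.049
vertex 2.548 1.085 -1.168
vertex 2.262 2.014 -1.538
endloop
endfacet
facet normal 0.458 0.837 -0.301
outer loop
vertex 2.967 1.445 -2.049
vertex 2.262 2.014 -1.538
vertex 3.572 1.695 -0.432
endloop
endfacet
facet normal -0.732 -0.434 -0.525
outer loop
vertex 2.262 2.014 -1.538
vertex 2.548 1.085 -1.168
vertex 1.843 1.654 -0.657
endloop
endfacet
facet normal -0.068 0.934 0.350
outer loop
vertex 2.262 2.014 -1.538
vertex 1.843 1.654 -0.657
vertex 3.572 1.695 -0.432
endloop
endfacet
facet normal -0.732 -0.435 -0.525
outer loop
vertex 1.843 1.654 -0.657
vertex 2.548 1.085 -1.168
vertex 2.129 0.725 -0.286
endloop
endfacet
facet normal -0.129 0.333 0.934
outer loop
vertex 1.843 1.654 -0.657
vertex 2.129 0.725 -0.286
vertex 3.572 1.695 -0.432
endloop
endfacet
facet normal -0.731 -0.436 -0.525
outer loop
vertex 2.129 0.725 -0.286
vertex 2.548 1.085 -1.168
vertex 2.835 0.157 -0.797
endloop
endfacet
facet normal 0.334 -0.366 0.869
outer loop
vertex 2.129 0.725 -0.286
vertex 2.835 0.157 -0.797
vertex 3.572 1.695 -0.432
endloop
endfacet
facet normal -0.730 -0.436 -0.526
outer loop
vertex 2.835 0.157 -0.797
vertex 2.548 1.085 -1.168
vertex 3.254 0.517 -1.678
endloop
endfacet
facet normal 0.859 -0.463 0.219
outer loop
vertex 2.835 0.157 -0.797
vertex 3.254 0.517 -1.678
vertex 3.572 1.695 -0.432
endloop
endfacet
facet normal -0.730 -0.436 -0.526
outer loop
vertex 3.254 0.517 -1.678
vertex 2.548 1.085 -1.168
vertex 2.967 1.445 -2.049
endloop
endfacet
facet normal 0.920 0.138 -0.366
outer loop
vertex 3.254 0.517 -1.678
vertex 2.967 1.445 -2.049
vertex 3.572 1.695 -0.432
endloop
endfacet
facet normal -0.516 -0.710 -0.480
outer loop
vertex -1.05 2.045 -2.966
vertex -1.696 1.99 -2.191
vertex -1.646 2.53 -3.043
endloop
endfacet
facet normal 0.372 0.319 -0.871
outer loop
vertex -1.05 2.045 -2.966
vertex -1.646 2.53 -3.043
vertex -0.338 3.024 -2.303
endloop
endfacet
facet normal 0.373 0.318 -0.872
outer loop
vertex -0.338 3.024 -2.303
vertex -1.646 2.53 -3.043
vertex -0.935 3.51 -2.381
endloop
endfacet
facet normal 0.515 0.710 0.480
outer loop
vertex -0.338 3.024 -2.303
vertex -0.935 3.51 -2.381
vertex -0.984 2.97 -1.529
endloop
endfacet
facet normal -0.516 -0.709 -0.480
outer loop
vertex -1.646 2.53 -3.043
vertex -1.696 1.99 -2.191
vertex -2.272 2.7 -2.621
endloop
endfacet
facet normal -0.282 0.669 -0.688
outer loop
vertex -1.646 2.53 -3.043
vertex -2.272 2.7 -2.621
vertex -0.935 3.51 -2.381
endloop
endfacet
facet normal -0.283 0.670 -0.687
outer loop
vertex -0.935 3.51 -2.381
vertex -2.272 2.7 -2.621
vertex -1.56 3.679 -1.959
endloop
endfacet
facet normal 0.516 0.710 0.480
outer loop
vertex -0.935 3.51 -2.381
vertex -1.56 3.679 -1.959
vertex -0.984 2.97 -1.529
endloop
endfacet
facet normal -0.516 -0.709 -0.480
outer loop
vertex -2.272 2.7 -2.621
vertex -1.696 1.99 -2.191
vertex -2.56 2.454 -1.948
endloop
endfacet
facet normal -0.771 0.629 -0.100
outer loop
vertex -2.272 2.7 -2.621
vertex -2.56 2.454 -1.948
vertex -1.56 3.679 -1.959
endloop
endfacet
facet normal -0.771 0.629 -0.100
outer loop
vertex -1.56 3.679 -1.959
vertex -2.56 2.454 -1.948
vertex -1.848 3.433 -1.285
endloop
endfacet
facet normal 0.516 0.710 0.480
outer loop
vertex -1.56 3.679 -1.959
vertex -1.848 3.433 -1.285
vertex -0.984 2.97 -1.529
endloop
endfacet
facet normal -0.516 -0.709 -0.480
outer loop
vertex -2.56 2.454 -1.948
vertex -1.696 1.99 -2.191
vertex -2.342 1.936 -1.417
endloop
endfacet
facet normal -0.809 0.219 0.546
outer loop
vertex -2.56 2.454 -1.948
vertex -2.342 1.936 -1.417
vertex -1.848 3.433 -1.285
endloop
endfacet
facet normal -0.809 0.219 0.546
outer loop
vertex -1.848 3.433 -1.285
vertex -2.342 1.936 -1.417
vertex -1.63 2.915 -0.754
endloop
endfacet
facet normal 0.516 0.709 0.480
outer loop
vertex -1.848 3.433 -1.285
vertex -1.63 2.915 -0.754
vertex -0.984 2.97 -1.529
endloop
endfacet
facet normal -0.515 -0.710 -0.480
outer loop
vertex -2.342 1.936 -1.417
vertex -1.696 1.99 -2.191
vertex -1.745 1.45 -1.339
endloop
endfacet
facet normal -0.373 -0.319 0.871
outer loop
vertex -2.342 1.936 -1.417
vertex -1.745 1.45 -1.339
vertex -1.63 2.915 -0.754
endloop
endfacet
facet normal -0.372 -0.319 0.872
outer loop
vertex -1.63 2.915 -0.754
vertex -1.745 1.45 -1.339
vertex -1.034 2.43 -0.677
endloop
endfacet
facet normal 0.516 0.710 0.480
outer loop
vertex -1.63 2.915 -0.754
vertex -1.034 2.43 -0.677
vertex -0.984 2.97 -1.529
endloop
endfacet
facet normal -0.516 -0.710 -0.480
outer loop
vertex -1.745 1.45 -1.339
vertex -1.696 1.99 -2.191
vertex -1.12 1.281 -1.761
endloop
endfacet
facet normal 0.283 -0.669 0.687
outer loop
vertex -1.745 1.45 -1.339
vertex -1.12 1.281 -1.761
vertex -1.034 2.43 -0.677
endloop
endfacet
facet normal 0.282 -0.670 0.687
outer loop
vertex -1.034 2.43 -0.677
vertex -1.12 1.281 -1.761
vertex -0.408 2.26 -1.099
endloop
endfacet
facet normal 0.516 0.709 0.480
outer loop
vertex -1.034 2.43 -0.677
vertex -0.408 2.26 -1.099
vertex -0.984 2.97 -1.529
endloop
endfacet
facet normal -0.516 -0.710 -0.480
outer loop
vertex -1.12 1.281 -1.761
vertex -1.696 1.99 -2.191
vertex -0.832 1.527 -2.435
endloop
endfacet
facet normal 0.771 -0.629 0.100
outer loop
vertex -1.12 1.281 -1.761
vertex -0.832 1.527 -2.435
vertex -0.408 2.26 -1.099
endloop
endfacet
facet normal 0.771 -0.629 0.100
outer loop
vertex -0.408 2.26 -1.099
vertex -0.832 1.527 -2.435
vertex -0.12 2.506 -1.772
endloop
endfacet
facet normal 0.516 0.709 0.480
outer loop
vertex -0.408 2.26 -1.099
vertex -0.12 2.506 -1.772
vertex -0.984 2.97 -1.529
endloop
endfacet
facet normal -0.516 -0.709 -0.480
outer loop
vertex -0.832 1.527 -2.435
vertex -1.696 1.99 -2.191
vertex -1.05 2.045 -2.966
endloop
endfacet
facet normal 0.809 -0.219 -0.546
outer loop
vertex -0.832 1.527 -2.435
vertex -1.05 2.045 -2.966
vertex -0.12 2.506 -1.772
endloop
endfacet
facet normal 0.809 -0.219 -0.546
outer loop
vertex -0.12 2.506 -1.772
vertex -1.05 2.045 -2.966
vertex -0.338 3.024 -2.303
endloop
endfacet
facet normal 0.516 0.709 0.480
outer loop
vertex -0.12 2.506 -1.772
vertex -0.338 3.024 -2.303
vertex -0.984 2.97 -1.529
endloop
endfacet

endsolid


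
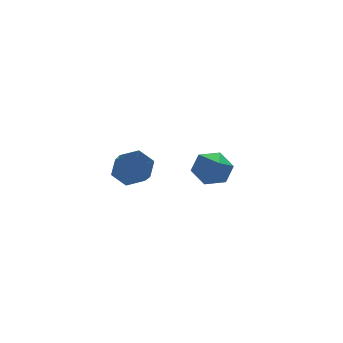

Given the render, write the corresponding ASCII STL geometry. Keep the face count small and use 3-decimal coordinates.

solid 
facet normal 0.230 0.801 -0.553
outer loop
vertex -1.492 -0.336 1.74
vertex -1.83 0.015 2.108
vertex -1.238 -0.072 2.228
endloop
endfacet
facet normal 0.880 -0.414 -0.234
outer loop
vertex -1.492 -0.336 1.74
vertex -1.238 -0.072 2.228
vertex -1.792 -1.385 2.465
endloop
endfacet
facet normal 0.880 -0.414 -0.235
outer loop
vertex -1.792 -1.385 2.465
vertex -1.238 -0.072 2.228
vertex -1.538 -1.121 2.952
endloop
endfacet
facet normal -0.229 -0.801 0.553
outer loop
vertex -1.792 -1.385 2.465
vertex -1.538 -1.121 2.952
vertex -2.13 -1.035 2.832
endloop
endfacet
facet normal 0.230 0.800 -0.554
outer loop
vertex -1.238 -0.072 2.228
vertex -1.83 0.015 2.108
vertex -1.576 0.279 2.595
endloop
endfacet
facet normal 0.800 0.169 0.576
outer loop
vertex -1.238 -0.072 2.228
vertex -1.576 0.279 2.595
vertex -1.538 -1.121 2.952
endloop
endfacet
facet normal 0.801 0.168 0.575
outer loop
vertex -1.538 -1.121 2.952
vertex -1.576 0.279 2.595
vertex -1.876 -0.771 3.32
endloop
endfacet
facet normal -0.228 -0.802 0.553
outer loop
vertex -1.538 -1.121 2.952
vertex -1.876 -0.771 3.32
vertex -2.13 -1.035 2.832
endloop
endfacet
facet normal 0.229 0.801 -0.553
outer loop
vertex -1.576 0.279 2.595
vertex -1.83 0.015 2.108
vertex -2.168 0.365 2.475
endloop
endfacet
facet normal -0.080 0.582 0.810
outer loop
vertex -1.576 0.279 2.595
vertex -2.168 0.365 2.475
vertex -1.876 -0.771 3.32
endloop
endfacet
facet normal -0.079 0.582 0.809
outer loop
vertex -1.876 -0.771 3.32
vertex -2.168 0.365 2.475
vertex -2.468 -0.684 3.2
endloop
endfacet
facet normal -0.230 -0.801 0.553
outer loop
vertex -1.876 -0.771 3.32
vertex -2.468 -0.684 3.2
vertex -2.13 -1.035 2.832
endloop
endfacet
facet normal 0.229 0.801 -0.553
outer loop
vertex -2.168 0.365 2.475
vertex -1.83 0.015 2.108
vertex -2.422 0.101 1.988
endloop
endfacet
facet normal -0.880 0.414 0.235
outer loop
vertex -2.168 0.365 2.475
vertex -2.422 0.101 1.988
vertex -2.468 -0.684 3.2
endloop
endfacet
facet normal -0.880 0.413 0.234
outer loop
vertex -2.468 -0.684 3.2
vertex -2.422 0.101 1.988
vertex -2.722 -0.948 2.712
endloop
endfacet
facet normal -0.230 -0.801 0.553
outer loop
vertex -2.468 -0.684 3.2
vertex -2.722 -0.948 2.712
vertex -2.13 -1.035 2.832
endloop
endfacet
facet normal 0.228 0.802 -0.553
outer loop
vertex -2.422 0.101 1.988
vertex -1.83 0.015 2.108
vertex -2.084 -0.249 1.62
endloop
endfacet
facet normal -0.800 -0.168 -0.575
outer loop
vertex -2.422 0.101 1.988
vertex -2.084 -0.249 1.62
vertex -2.722 -0.948 2.712
endloop
endfacet
facet normal -0.800 -0.169 -0.576
outer loop
vertex -2.722 -0.948 2.712
vertex -2.084 -0.249 1.62
vertex -2.384 -1.299 2.345
endloop
endfacet
facet normal -0.230 -0.800 0.554
outer loop
vertex -2.722 -0.948 2.712
vertex -2.384 -1.299 2.345
vertex -2.13 -1.035 2.832
endloop
endfacet
facet normal 0.230 0.801 -0.553
outer loop
vertex -2.084 -0.249 1.62
vertex -1.83 0.015 2.108
vertex -1.492 -0.336 1.74
endloop
endfacet
facet normal 0.079 -0.582 -0.810
outer loop
vertex -2.084 -0.249 1.62
vertex -1.492 -0.336 1.74
vertex -2.384 -1.299 2.345
endloop
endfacet
facet normal 0.079 -0.582 -0.809
outer loop
vertex -2.384 -1.299 2.345
vertex -1.492 -0.336 1.74
vertex -1.792 -1.385 2.465
endloop
endfacet
facet normal -0.229 -0.801 0.553
outer loop
vertex -2.384 -1.299 2.345
vertex -1.792 -1.385 2.465
vertex -2.13 -1.035 2.832
endloop
endfacet
facet normal 0.206 0.793 -0.573
outer loop
vertex 2.202 1.988 1.117
vertex 1.793 1.721 0.601
vertex 1.511 2.149 1.092
endloop
endfacet
facet normal 0.010 0.197 0.980
outer loop
vertex 2.202 1.988 1.117
vertex 1.511 2.149 1.092
vertex 1.507 0.619 1.399
endloop
endfacet
facet normal 0.206 0.793 -0.573
outer loop
vertex 1.511 2.149 1.092
vertex 1.793 1.721 0.601
vertex 1.102 1.882 0.576
endloop
endfacet
facet normal -0.807 0.118 0.579
outer loop
vertex 1.511 2.149 1.092
vertex 1.102 1.882 0.576
vertex 1.507 0.619 1.399
endloop
endfacet
facet normal 0.205 0.793 -0.574
outer loop
vertex 1.102 1.882 0.576
vertex 1.793 1.721 0.601
vertex 1.385 1.454 0.086
endloop
endfacet
facet normal -0.900 -0.400 -0.171
outer loop
vertex 1.102 1.882 0.576
vertex 1.385 1.454 0.086
vertex 1.507 0.619 1.399
endloop
endfacet
facet normal 0.206 0.792 -0.574
outer loop
vertex 1.385 1.454 0.086
vertex 1.793 1.721 0.601
vertex 2.076 1.292 0.111
endloop
endfacet
facet normal -0.178 -0.838 -0.516
outer loop
vertex 1.385 1.454 0.086
vertex 2.076 1.292 0.111
vertex 1.507 0.619 1.399
endloop
endfacet
facet normal 0.206 0.792 -0.574
outer loop
vertex 2.076 1.292 0.111
vertex 1.793 1.721 0.601
vertex 2.484 1.559 0.626
endloop
endfacet
facet normal 0.641 -0.759 -0.114
outer loop
vertex 2.076 1.292 0.111
vertex 2.484 1.559 0.626
vertex 1.507 0.619 1.399
endloop
endfacet
facet normal 0.207 0.793 -0.574
outer loop
vertex 2.484 1.559 0.626
vertex 1.793 1.721 0.601
vertex 2.202 1.988 1.117
endloop
endfacet
facet normal 0.735 -0.242 0.634
outer loop
vertex 2.484 1.559 0.626
vertex 2.202 1.988 1.117
vertex 1.507 0.619 1.399
endloop
endfacet

endsolid


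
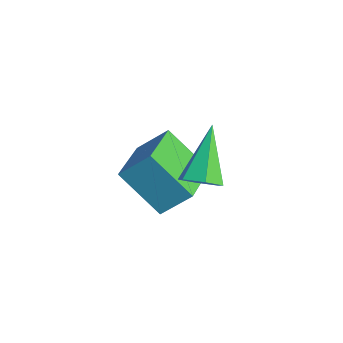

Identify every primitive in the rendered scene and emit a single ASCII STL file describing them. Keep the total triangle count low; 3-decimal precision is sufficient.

solid 
facet normal -0.781 0.594 -0.193
outer loop
vertex 0.148 -3.087 -1.671
vertex 1.117 -2.222 -2.931
vertex -0.253 -3.896 -2.535
endloop
endfacet
facet normal -0.536 -0.478 0.696
outer loop
vertex 1.223 -5.018 -2.169
vertex 0.148 -3.087 -1.671
vertex -0.253 -3.896 -2.535
endloop
endfacet
facet normal -0.781 0.594 -0.193
outer loop
vertex -0.253 -3.896 -2.535
vertex 1.117 -2.222 -2.931
vertex 0.716 -3.031 -3.795
endloop
endfacet
facet normal -0.321 -0.648 -0.691
outer loop
vertex 0.716 -3.031 -3.795
vertex 1.223 -5.018 -2.169
vertex -0.253 -3.896 -2.535
endloop
endfacet
facet normal 0.321 0.648 0.691
outer loop
vertex 0.148 -3.087 -1.671
vertex 2.593 -3.344 -2.565
vertex 1.117 -2.222 -2.931
endloop
endfacet
facet normal -0.536 -0.478 0.696
outer loop
vertex 1.624 -4.209 -1.305
vertex 0.148 -3.087 -1.671
vertex 1.223 -5.018 -2.169
endloop
endfacet
facet normal 0.321 0.648 0.691
outer loop
vertex 1.624 -4.209 -1.305
vertex 2.593 -3.344 -2.565
vertex 0.148 -3.087 -1.671
endloop
endfacet
facet normal 0.536 0.478 -0.696
outer loop
vertex 1.117 -2.222 -2.931
vertex 2.593 -3.344 -2.565
vertex 0.716 -3.031 -3.795
endloop
endfacet
facet normal -0.321 -0.648 -0.691
outer loop
vertex 2.192 -4.153 -3.429
vertex 1.223 -5.018 -2.169
vertex 0.716 -3.031 -3.795
endloop
endfacet
facet normal 0.536 0.478 -0.696
outer loop
vertex 0.716 -3.031 -3.795
vertex 2.593 -3.344 -2.565
vertex 2.192 -4.153 -3.429
endloop
endfacet
facet normal 0.781 -0.594 0.193
outer loop
vertex 2.192 -4.153 -3.429
vertex 1.624 -4.209 -1.305
vertex 1.223 -5.018 -2.169
endloop
endfacet
facet normal 0.781 -0.594 0.193
outer loop
vertex 2.593 -3.344 -2.565
vertex 1.624 -4.209 -1.305
vertex 2.192 -4.153 -3.429
endloop
endfacet
facet normal 0.564 -0.414 -0.714
outer loop
vertex 4.3 -3.189 -0.745
vertex 3.871 -3.659 -0.811
vertex 3.818 -3.126 -1.162
endloop
endfacet
facet normal 0.166 0.985 -0.043
outer loop
vertex 4.3 -3.189 -0.745
vertex 3.818 -3.126 -1.162
vertex 2.809 -2.881 0.531
endloop
endfacet
facet normal 0.564 -0.414 -0.714
outer loop
vertex 3.818 -3.126 -1.162
vertex 3.871 -3.659 -0.811
vertex 3.389 -3.597 -1.228
endloop
endfacet
facet normal -0.622 0.632 -0.462
outer loop
vertex 3.818 -3.126 -1.162
vertex 3.389 -3.597 -1.228
vertex 2.809 -2.881 0.531
endloop
endfacet
facet normal 0.565 -0.414 -0.714
outer loop
vertex 3.389 -3.597 -1.228
vertex 3.871 -3.659 -0.811
vertex 3.441 -4.13 -0.878
endloop
endfacet
facet normal -0.948 -0.235 -0.217
outer loop
vertex 3.389 -3.597 -1.228
vertex 3.441 -4.13 -0.878
vertex 2.809 -2.881 0.531
endloop
endfacet
facet normal 0.565 -0.414 -0.714
outer loop
vertex 3.441 -4.13 -0.878
vertex 3.871 -3.659 -0.811
vertex 3.923 -4.192 -0.461
endloop
endfacet
facet normal -0.485 -0.751 0.448
outer loop
vertex 3.441 -4.13 -0.878
vertex 3.923 -4.192 -0.461
vertex 2.809 -2.881 0.531
endloop
endfacet
facet normal 0.565 -0.414 -0.714
outer loop
vertex 3.923 -4.192 -0.461
vertex 3.871 -3.659 -0.811
vertex 4.352 -3.722 -0.394
endloop
endfacet
facet normal 0.302 -0.399 0.866
outer loop
vertex 3.923 -4.192 -0.461
vertex 4.352 -3.722 -0.394
vertex 2.809 -2.881 0.531
endloop
endfacet
facet normal 0.564 -0.415 -0.714
outer loop
vertex 4.352 -3.722 -0.394
vertex 3.871 -3.659 -0.811
vertex 4.3 -3.189 -0.745
endloop
endfacet
facet normal 0.628 0.470 0.620
outer loop
vertex 4.352 -3.722 -0.394
vertex 4.3 -3.189 -0.745
vertex 2.809 -2.881 0.531
endloop
endfacet

endsolid


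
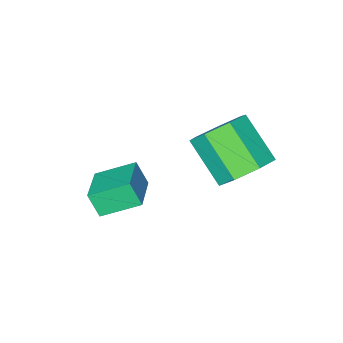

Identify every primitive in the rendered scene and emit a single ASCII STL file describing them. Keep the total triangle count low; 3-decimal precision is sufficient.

solid 
facet normal -0.034 0.755 -0.655
outer loop
vertex 1.347 2.684 2.84
vertex 0.295 2.866 3.105
vertex 1.201 3.298 3.555
endloop
endfacet
facet normal 0.988 0.126 0.093
outer loop
vertex 1.347 2.684 2.84
vertex 1.201 3.298 3.555
vertex 1.417 1.151 4.169
endloop
endfacet
facet normal 0.988 0.126 0.093
outer loop
vertex 1.417 1.151 4.169
vertex 1.201 3.298 3.555
vertex 1.271 1.765 4.885
endloop
endfacet
facet normal 0.034 -0.755 0.655
outer loop
vertex 1.417 1.151 4.169
vertex 1.271 1.765 4.885
vertex 0.365 1.334 4.435
endloop
endfacet
facet normal -0.035 0.755 -0.655
outer loop
vertex 1.201 3.298 3.555
vertex 0.295 2.866 3.105
vertex 0.373 3.587 3.932
endloop
endfacet
facet normal 0.496 0.582 0.644
outer loop
vertex 1.201 3.298 3.555
vertex 0.373 3.587 3.932
vertex 1.271 1.765 4.885
endloop
endfacet
facet normal 0.497 0.582 0.644
outer loop
vertex 1.271 1.765 4.885
vertex 0.373 3.587 3.932
vertex 0.443 2.055 5.262
endloop
endfacet
facet normal 0.034 -0.755 0.655
outer loop
vertex 1.271 1.765 4.885
vertex 0.443 2.055 5.262
vertex 0.365 1.334 4.435
endloop
endfacet
facet normal -0.034 0.755 -0.655
outer loop
vertex 0.373 3.587 3.932
vertex 0.295 2.866 3.105
vertex -0.513 3.334 3.686
endloop
endfacet
facet normal -0.368 0.600 0.710
outer loop
vertex 0.373 3.587 3.932
vertex -0.513 3.334 3.686
vertex 0.443 2.055 5.262
endloop
endfacet
facet normal -0.369 0.600 0.710
outer loop
vertex 0.443 2.055 5.262
vertex -0.513 3.334 3.686
vertex -0.444 1.801 5.016
endloop
endfacet
facet normal 0.035 -0.755 0.655
outer loop
vertex 0.443 2.055 5.262
vertex -0.444 1.801 5.016
vertex 0.365 1.334 4.435
endloop
endfacet
facet normal -0.034 0.754 -0.655
outer loop
vertex -0.513 3.334 3.686
vertex 0.295 2.866 3.105
vertex -0.791 2.728 3.003
endloop
endfacet
facet normal -0.956 0.166 0.241
outer loop
vertex -0.513 3.334 3.686
vertex -0.791 2.728 3.003
vertex -0.444 1.801 5.016
endloop
endfacet
facet normal -0.956 0.166 0.241
outer loop
vertex -0.444 1.801 5.016
vertex -0.791 2.728 3.003
vertex -0.722 1.196 4.332
endloop
endfacet
facet normal 0.034 -0.755 0.654
outer loop
vertex -0.444 1.801 5.016
vertex -0.722 1.196 4.332
vertex 0.365 1.334 4.435
endloop
endfacet
facet normal -0.035 0.755 -0.654
outer loop
vertex -0.791 2.728 3.003
vertex 0.295 2.866 3.105
vertex -0.251 2.227 2.396
endloop
endfacet
facet normal -0.824 -0.392 -0.409
outer loop
vertex -0.791 2.728 3.003
vertex -0.251 2.227 2.396
vertex -0.722 1.196 4.332
endloop
endfacet
facet normal -0.823 -0.393 -0.410
outer loop
vertex -0.722 1.196 4.332
vertex -0.251 2.227 2.396
vertex -0.181 0.694 3.726
endloop
endfacet
facet normal 0.034 -0.755 0.655
outer loop
vertex -0.722 1.196 4.332
vertex -0.181 0.694 3.726
vertex 0.365 1.334 4.435
endloop
endfacet
facet normal -0.034 0.755 -0.655
outer loop
vertex -0.251 2.227 2.396
vertex 0.295 2.866 3.105
vertex 0.7 2.207 2.324
endloop
endfacet
facet normal -0.071 -0.656 -0.752
outer loop
vertex -0.251 2.227 2.396
vertex 0.7 2.207 2.324
vertex -0.181 0.694 3.726
endloop
endfacet
facet normal -0.072 -0.655 -0.752
outer loop
vertex -0.181 0.694 3.726
vertex 0.7 2.207 2.324
vertex 0.77 0.674 3.653
endloop
endfacet
facet normal 0.034 -0.755 0.655
outer loop
vertex -0.181 0.694 3.726
vertex 0.77 0.674 3.653
vertex 0.365 1.334 4.435
endloop
endfacet
facet normal -0.034 0.755 -0.655
outer loop
vertex 0.7 2.207 2.324
vertex 0.295 2.866 3.105
vertex 1.347 2.684 2.84
endloop
endfacet
facet normal 0.735 -0.425 -0.529
outer loop
vertex 0.7 2.207 2.324
vertex 1.347 2.684 2.84
vertex 0.77 0.674 3.653
endloop
endfacet
facet normal 0.735 -0.425 -0.529
outer loop
vertex 0.77 0.674 3.653
vertex 1.347 2.684 2.84
vertex 1.417 1.151 4.169
endloop
endfacet
facet normal 0.034 -0.755 0.655
outer loop
vertex 0.77 0.674 3.653
vertex 1.417 1.151 4.169
vertex 0.365 1.334 4.435
endloop
endfacet
facet normal -0.665 -0.707 -0.241
outer loop
vertex 3.685 -1.196 1.842
vertex 2.548 -0.345 2.485
vertex 3.522 -0.737 0.946
endloop
endfacet
facet normal 0.730 -0.546 -0.412
outer loop
vertex 4.652 0.465 1.355
vertex 3.685 -1.196 1.842
vertex 3.522 -0.737 0.946
endloop
endfacet
facet normal -0.665 -0.707 -0.241
outer loop
vertex 3.522 -0.737 0.946
vertex 2.548 -0.345 2.485
vertex 2.384 0.114 1.589
endloop
endfacet
facet normal -0.160 0.450 -0.879
outer loop
vertex 2.384 0.114 1.589
vertex 4.652 0.465 1.355
vertex 3.522 -0.737 0.946
endloop
endfacet
facet normal 0.160 -0.450 0.879
outer loop
vertex 3.685 -1.196 1.842
vertex 3.678 0.857 2.894
vertex 2.548 -0.345 2.485
endloop
endfacet
facet normal 0.729 -0.546 -0.413
outer loop
vertex 4.816 0.006 2.251
vertex 3.685 -1.196 1.842
vertex 4.652 0.465 1.355
endloop
endfacet
facet normal 0.160 -0.450 0.879
outer loop
vertex 4.816 0.006 2.251
vertex 3.678 0.857 2.894
vertex 3.685 -1.196 1.842
endloop
endfacet
facet normal -0.729 0.545 0.413
outer loop
vertex 2.548 -0.345 2.485
vertex 3.678 0.857 2.894
vertex 2.384 0.114 1.589
endloop
endfacet
facet normal -0.160 0.450 -0.879
outer loop
vertex 3.515 1.316 1.998
vertex 4.652 0.465 1.355
vertex 2.384 0.114 1.589
endloop
endfacet
facet normal -0.729 0.546 0.412
outer loop
vertex 2.384 0.114 1.589
vertex 3.678 0.857 2.894
vertex 3.515 1.316 1.998
endloop
endfacet
facet normal 0.665 0.707 0.240
outer loop
vertex 3.515 1.316 1.998
vertex 4.816 0.006 2.251
vertex 4.652 0.465 1.355
endloop
endfacet
facet normal 0.665 0.707 0.241
outer loop
vertex 3.678 0.857 2.894
vertex 4.816 0.006 2.251
vertex 3.515 1.316 1.998
endloop
endfacet

endsolid


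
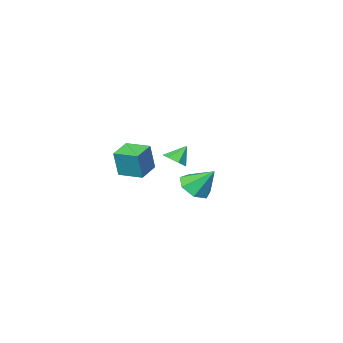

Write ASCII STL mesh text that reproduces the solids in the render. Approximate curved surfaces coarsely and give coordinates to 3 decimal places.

solid 
facet normal -0.866 -0.454 0.211
outer loop
vertex 0.051 -4.769 -0.932
vertex -0.657 -3.381 -0.852
vertex -0.327 -4.862 -2.679
endloop
endfacet
facet normal 0.454 -0.889 -0.051
outer loop
vertex 0.937 -4.199 -2.988
vertex 0.051 -4.769 -0.932
vertex -0.327 -4.862 -2.679
endloop
endfacet
facet normal -0.866 -0.454 0.211
outer loop
vertex -0.327 -4.862 -2.679
vertex -0.657 -3.381 -0.852
vertex -1.035 -3.474 -2.6
endloop
endfacet
facet normal -0.211 -0.052 -0.976
outer loop
vertex -1.035 -3.474 -2.6
vertex 0.937 -4.199 -2.988
vertex -0.327 -4.862 -2.679
endloop
endfacet
facet normal 0.212 0.052 0.976
outer loop
vertex 0.051 -4.769 -0.932
vertex 0.607 -2.718 -1.161
vertex -0.657 -3.381 -0.852
endloop
endfacet
facet normal 0.454 -0.889 -0.051
outer loop
vertex 1.315 -4.106 -1.24
vertex 0.051 -4.769 -0.932
vertex 0.937 -4.199 -2.988
endloop
endfacet
facet normal 0.211 0.052 0.976
outer loop
vertex 1.315 -4.106 -1.24
vertex 0.607 -2.718 -1.161
vertex 0.051 -4.769 -0.932
endloop
endfacet
facet normal -0.454 0.889 0.051
outer loop
vertex -0.657 -3.381 -0.852
vertex 0.607 -2.718 -1.161
vertex -1.035 -3.474 -2.6
endloop
endfacet
facet normal -0.211 -0.051 -0.976
outer loop
vertex 0.229 -2.811 -2.908
vertex 0.937 -4.199 -2.988
vertex -1.035 -3.474 -2.6
endloop
endfacet
facet normal -0.454 0.889 0.051
outer loop
vertex -1.035 -3.474 -2.6
vertex 0.607 -2.718 -1.161
vertex 0.229 -2.811 -2.908
endloop
endfacet
facet normal 0.866 0.454 -0.211
outer loop
vertex 0.229 -2.811 -2.908
vertex 1.315 -4.106 -1.24
vertex 0.937 -4.199 -2.988
endloop
endfacet
facet normal 0.866 0.454 -0.211
outer loop
vertex 0.607 -2.718 -1.161
vertex 1.315 -4.106 -1.24
vertex 0.229 -2.811 -2.908
endloop
endfacet
facet normal 0.620 -0.037 -0.784
outer loop
vertex 2.835 3.154 1.387
vertex 2.373 3.568 1.002
vertex 2.926 3.78 1.429
endloop
endfacet
facet normal 0.368 -0.115 0.923
outer loop
vertex 2.835 3.154 1.387
vertex 2.926 3.78 1.429
vertex 1.647 3.612 1.918
endloop
endfacet
facet normal 0.619 -0.036 -0.784
outer loop
vertex 2.926 3.78 1.429
vertex 2.373 3.568 1.002
vertex 2.6 4.246 1.15
endloop
endfacet
facet normal 0.213 0.607 0.765
outer loop
vertex 2.926 3.78 1.429
vertex 2.6 4.246 1.15
vertex 1.647 3.612 1.918
endloop
endfacet
facet normal 0.621 -0.037 -0.783
outer loop
vertex 2.6 4.246 1.15
vertex 2.373 3.568 1.002
vertex 2.104 4.202 0.759
endloop
endfacet
facet normal -0.332 0.887 0.321
outer loop
vertex 2.6 4.246 1.15
vertex 2.104 4.202 0.759
vertex 1.647 3.612 1.918
endloop
endfacet
facet normal 0.620 -0.037 -0.784
outer loop
vertex 2.104 4.202 0.759
vertex 2.373 3.568 1.002
vertex 1.81 3.681 0.551
endloop
endfacet
facet normal -0.855 0.513 -0.076
outer loop
vertex 2.104 4.202 0.759
vertex 1.81 3.681 0.551
vertex 1.647 3.612 1.918
endloop
endfacet
facet normal 0.620 -0.036 -0.783
outer loop
vertex 1.81 3.681 0.551
vertex 2.373 3.568 1.002
vertex 1.94 3.075 0.682
endloop
endfacet
facet normal -0.964 -0.234 -0.127
outer loop
vertex 1.81 3.681 0.551
vertex 1.94 3.075 0.682
vertex 1.647 3.612 1.918
endloop
endfacet
facet normal 0.621 -0.037 -0.783
outer loop
vertex 1.94 3.075 0.682
vertex 2.373 3.568 1.002
vertex 2.396 2.841 1.055
endloop
endfacet
facet normal -0.576 -0.791 0.207
outer loop
vertex 1.94 3.075 0.682
vertex 2.396 2.841 1.055
vertex 1.647 3.612 1.918
endloop
endfacet
facet normal 0.620 -0.038 -0.784
outer loop
vertex 2.396 2.841 1.055
vertex 2.373 3.568 1.002
vertex 2.835 3.154 1.387
endloop
endfacet
facet normal 0.017 -0.738 0.674
outer loop
vertex 2.396 2.841 1.055
vertex 2.835 3.154 1.387
vertex 1.647 3.612 1.918
endloop
endfacet
facet normal 0.316 -0.572 -0.756
outer loop
vertex -1.983 -2.395 -3.25
vertex -2.636 -1.852 -3.934
vertex -1.602 -1.636 -3.665
endloop
endfacet
facet normal 0.612 0.120 0.782
outer loop
vertex -1.983 -2.395 -3.25
vertex -1.602 -1.636 -3.665
vertex -3.224 -0.788 -2.526
endloop
endfacet
facet normal 0.316 -0.572 -0.757
outer loop
vertex -1.602 -1.636 -3.665
vertex -2.636 -1.852 -3.934
vertex -1.999 -1.039 -4.282
endloop
endfacet
facet normal 0.605 0.730 0.318
outer loop
vertex -1.602 -1.636 -3.665
vertex -1.999 -1.039 -4.282
vertex -3.224 -0.788 -2.526
endloop
endfacet
facet normal 0.317 -0.572 -0.757
outer loop
vertex -1.999 -1.039 -4.282
vertex -2.636 -1.852 -3.934
vertex -2.876 -1.055 -4.637
endloop
endfacet
facet normal 0.031 0.992 -0.120
outer loop
vertex -1.999 -1.039 -4.282
vertex -2.876 -1.055 -4.637
vertex -3.224 -0.788 -2.526
endloop
endfacet
facet normal 0.316 -0.572 -0.757
outer loop
vertex -2.876 -1.055 -4.637
vertex -2.636 -1.852 -3.934
vertex -3.572 -1.671 -4.462
endloop
endfacet
facet normal -0.677 0.708 -0.201
outer loop
vertex -2.876 -1.055 -4.637
vertex -3.572 -1.671 -4.462
vertex -3.224 -0.788 -2.526
endloop
endfacet
facet normal 0.316 -0.572 -0.757
outer loop
vertex -3.572 -1.671 -4.462
vertex -2.636 -1.852 -3.934
vertex -3.563 -2.424 -3.889
endloop
endfacet
facet normal -0.987 0.091 0.136
outer loop
vertex -3.572 -1.671 -4.462
vertex -3.563 -2.424 -3.889
vertex -3.224 -0.788 -2.526
endloop
endfacet
facet normal 0.316 -0.572 -0.757
outer loop
vertex -3.563 -2.424 -3.889
vertex -2.636 -1.852 -3.934
vertex -2.856 -2.746 -3.35
endloop
endfacet
facet normal -0.664 -0.393 0.636
outer loop
vertex -3.563 -2.424 -3.889
vertex -2.856 -2.746 -3.35
vertex -3.224 -0.788 -2.526
endloop
endfacet
facet normal 0.317 -0.572 -0.757
outer loop
vertex -2.856 -2.746 -3.35
vertex -2.636 -1.852 -3.934
vertex -1.983 -2.395 -3.25
endloop
endfacet
facet normal 0.047 -0.380 0.924
outer loop
vertex -2.856 -2.746 -3.35
vertex -1.983 -2.395 -3.25
vertex -3.224 -0.788 -2.526
endloop
endfacet

endsolid


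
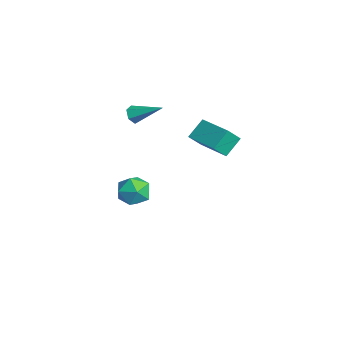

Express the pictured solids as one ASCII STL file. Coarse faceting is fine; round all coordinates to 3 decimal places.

solid 
facet normal -0.920 -0.386 -0.073
outer loop
vertex 0.388 2.066 2.962
vertex -0.028 2.896 3.814
vertex 0.156 2.77 2.163
endloop
endfacet
facet normal 0.331 -0.658 -0.676
outer loop
vertex 1.948 3.524 2.306
vertex 0.388 2.066 2.962
vertex 0.156 2.77 2.163
endloop
endfacet
facet normal -0.919 -0.387 -0.073
outer loop
vertex 0.156 2.77 2.163
vertex -0.028 2.896 3.814
vertex -0.261 3.6 3.015
endloop
endfacet
facet normal -0.213 0.646 -0.733
outer loop
vertex -0.261 3.6 3.015
vertex 1.948 3.524 2.306
vertex 0.156 2.77 2.163
endloop
endfacet
facet normal 0.213 -0.646 0.733
outer loop
vertex 0.388 2.066 2.962
vertex 1.764 3.65 3.957
vertex -0.028 2.896 3.814
endloop
endfacet
facet normal 0.331 -0.658 -0.676
outer loop
vertex 2.181 2.82 3.105
vertex 0.388 2.066 2.962
vertex 1.948 3.524 2.306
endloop
endfacet
facet normal 0.213 -0.646 0.733
outer loop
vertex 2.181 2.82 3.105
vertex 1.764 3.65 3.957
vertex 0.388 2.066 2.962
endloop
endfacet
facet normal -0.331 0.658 0.676
outer loop
vertex -0.028 2.896 3.814
vertex 1.764 3.65 3.957
vertex -0.261 3.6 3.015
endloop
endfacet
facet normal -0.213 0.646 -0.733
outer loop
vertex 1.532 4.354 3.158
vertex 1.948 3.524 2.306
vertex -0.261 3.6 3.015
endloop
endfacet
facet normal -0.331 0.658 0.676
outer loop
vertex -0.261 3.6 3.015
vertex 1.764 3.65 3.957
vertex 1.532 4.354 3.158
endloop
endfacet
facet normal 0.919 0.386 0.072
outer loop
vertex 1.532 4.354 3.158
vertex 2.181 2.82 3.105
vertex 1.948 3.524 2.306
endloop
endfacet
facet normal 0.919 0.386 0.074
outer loop
vertex 1.764 3.65 3.957
vertex 2.181 2.82 3.105
vertex 1.532 4.354 3.158
endloop
endfacet
facet normal -0.247 0.419 0.874
outer loop
vertex -3.662 1.106 -2.818
vertex -4.63 0.737 -2.915
vertex -3.902 0.168 -2.436
endloop
endfacet
facet normal 0.443 0.239 0.864
outer loop
vertex -3.662 1.106 -2.818
vertex -3.902 0.168 -2.436
vertex -3.001 0.31 -2.937
endloop
endfacet
facet normal 0.752 0.577 0.318
outer loop
vertex -3.662 1.106 -2.818
vertex -3.001 0.31 -2.937
vertex -3.172 0.967 -3.726
endloop
endfacet
facet normal 0.253 0.967 -0.011
outer loop
vertex -3.662 1.106 -2.818
vertex -3.172 0.967 -3.726
vertex -4.179 1.231 -3.713
endloop
endfacet
facet normal -0.365 0.870 0.332
outer loop
vertex -3.662 1.106 -2.818
vertex -4.179 1.231 -3.713
vertex -4.63 0.737 -2.915
endloop
endfacet
facet normal 0.485 -0.462 0.742
outer loop
vertex -3.001 0.31 -2.937
vertex -3.902 0.168 -2.436
vertex -3.561 -0.551 -3.107
endloop
endfacet
facet normal -0.631 -0.170 0.757
outer loop
vertex -3.902 0.168 -2.436
vertex -4.63 0.737 -2.915
vertex -4.568 -0.287 -3.094
endloop
endfacet
facet normal -0.821 0.558 -0.119
outer loop
vertex -4.63 0.737 -2.915
vertex -4.179 1.231 -3.713
vertex -4.739 0.37 -3.883
endloop
endfacet
facet normal 0.179 0.715 -0.676
outer loop
vertex -4.179 1.231 -3.713
vertex -3.172 0.967 -3.726
vertex -3.838 0.512 -4.384
endloop
endfacet
facet normal 0.986 0.085 -0.143
outer loop
vertex -3.172 0.967 -3.726
vertex -3.001 0.31 -2.937
vertex -3.11 -0.057 -3.905
endloop
endfacet
facet normal -0.253 -0.967 0.011
outer loop
vertex -4.078 -0.426 -4.002
vertex -3.561 -0.551 -3.107
vertex -4.568 -0.287 -3.094
endloop
endfacet
facet normal -0.752 -0.577 -0.318
outer loop
vertex -4.078 -0.426 -4.002
vertex -4.568 -0.287 -3.094
vertex -4.739 0.37 -3.883
endloop
endfacet
facet normal -0.443 -0.239 -0.864
outer loop
vertex -4.078 -0.426 -4.002
vertex -4.739 0.37 -3.883
vertex -3.838 0.512 -4.384
endloop
endfacet
facet normal 0.247 -0.419 -0.874
outer loop
vertex -4.078 -0.426 -4.002
vertex -3.838 0.512 -4.384
vertex -3.11 -0.057 -3.905
endloop
endfacet
facet normal 0.365 -0.870 -0.332
outer loop
vertex -4.078 -0.426 -4.002
vertex -3.11 -0.057 -3.905
vertex -3.561 -0.551 -3.107
endloop
endfacet
facet normal -0.179 -0.715 0.676
outer loop
vertex -4.568 -0.287 -3.094
vertex -3.561 -0.551 -3.107
vertex -3.902 0.168 -2.436
endloop
endfacet
facet normal -0.986 -0.085 0.143
outer loop
vertex -4.739 0.37 -3.883
vertex -4.568 -0.287 -3.094
vertex -4.63 0.737 -2.915
endloop
endfacet
facet normal -0.485 0.462 -0.742
outer loop
vertex -3.838 0.512 -4.384
vertex -4.739 0.37 -3.883
vertex -4.179 1.231 -3.713
endloop
endfacet
facet normal 0.631 0.170 -0.757
outer loop
vertex -3.11 -0.057 -3.905
vertex -3.838 0.512 -4.384
vertex -3.172 0.967 -3.726
endloop
endfacet
facet normal 0.821 -0.558 0.119
outer loop
vertex -3.561 -0.551 -3.107
vertex -3.11 -0.057 -3.905
vertex -3.001 0.31 -2.937
endloop
endfacet
facet normal -0.528 -0.709 -0.468
outer loop
vertex -2.864 0.212 2.27
vertex -3.247 0.209 2.706
vertex -3.324 0.565 2.254
endloop
endfacet
facet normal 0.435 0.534 -0.725
outer loop
vertex -2.864 0.212 2.27
vertex -3.324 0.565 2.254
vertex -2.293 1.491 3.554
endloop
endfacet
facet normal -0.528 -0.709 -0.468
outer loop
vertex -3.324 0.565 2.254
vertex -3.247 0.209 2.706
vertex -3.707 0.562 2.69
endloop
endfacet
facet normal -0.374 0.869 -0.323
outer loop
vertex -3.324 0.565 2.254
vertex -3.707 0.562 2.69
vertex -2.293 1.491 3.554
endloop
endfacet
facet normal -0.527 -0.708 -0.470
outer loop
vertex -3.707 0.562 2.69
vertex -3.247 0.209 2.706
vertex -3.631 0.206 3.141
endloop
endfacet
facet normal -0.668 0.526 0.527
outer loop
vertex -3.707 0.562 2.69
vertex -3.631 0.206 3.141
vertex -2.293 1.491 3.554
endloop
endfacet
facet normal -0.527 -0.708 -0.470
outer loop
vertex -3.631 0.206 3.141
vertex -3.247 0.209 2.706
vertex -3.171 -0.147 3.157
endloop
endfacet
facet normal -0.153 -0.155 0.976
outer loop
vertex -3.631 0.206 3.141
vertex -3.171 -0.147 3.157
vertex -2.293 1.491 3.554
endloop
endfacet
facet normal -0.528 -0.708 -0.470
outer loop
vertex -3.171 -0.147 3.157
vertex -3.247 0.209 2.706
vertex -2.788 -0.144 2.722
endloop
endfacet
facet normal 0.656 -0.491 0.574
outer loop
vertex -3.171 -0.147 3.157
vertex -2.788 -0.144 2.722
vertex -2.293 1.491 3.554
endloop
endfacet
facet normal -0.528 -0.708 -0.469
outer loop
vertex -2.788 -0.144 2.722
vertex -3.247 0.209 2.706
vertex -2.864 0.212 2.27
endloop
endfacet
facet normal 0.950 -0.147 -0.276
outer loop
vertex -2.788 -0.144 2.722
vertex -2.864 0.212 2.27
vertex -2.293 1.491 3.554
endloop
endfacet

endsolid
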